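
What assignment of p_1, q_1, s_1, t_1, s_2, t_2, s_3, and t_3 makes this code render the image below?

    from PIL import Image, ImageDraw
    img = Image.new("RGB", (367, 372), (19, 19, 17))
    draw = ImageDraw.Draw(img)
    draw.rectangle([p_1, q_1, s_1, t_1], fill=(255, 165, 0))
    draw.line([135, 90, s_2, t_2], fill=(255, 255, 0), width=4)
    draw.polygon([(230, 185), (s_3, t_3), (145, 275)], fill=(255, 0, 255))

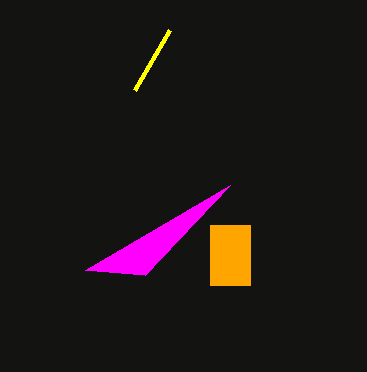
p_1 = 210, q_1 = 225, s_1 = 250, t_1 = 285, s_2 = 170, t_2 = 30, s_3 = 85, t_3 = 270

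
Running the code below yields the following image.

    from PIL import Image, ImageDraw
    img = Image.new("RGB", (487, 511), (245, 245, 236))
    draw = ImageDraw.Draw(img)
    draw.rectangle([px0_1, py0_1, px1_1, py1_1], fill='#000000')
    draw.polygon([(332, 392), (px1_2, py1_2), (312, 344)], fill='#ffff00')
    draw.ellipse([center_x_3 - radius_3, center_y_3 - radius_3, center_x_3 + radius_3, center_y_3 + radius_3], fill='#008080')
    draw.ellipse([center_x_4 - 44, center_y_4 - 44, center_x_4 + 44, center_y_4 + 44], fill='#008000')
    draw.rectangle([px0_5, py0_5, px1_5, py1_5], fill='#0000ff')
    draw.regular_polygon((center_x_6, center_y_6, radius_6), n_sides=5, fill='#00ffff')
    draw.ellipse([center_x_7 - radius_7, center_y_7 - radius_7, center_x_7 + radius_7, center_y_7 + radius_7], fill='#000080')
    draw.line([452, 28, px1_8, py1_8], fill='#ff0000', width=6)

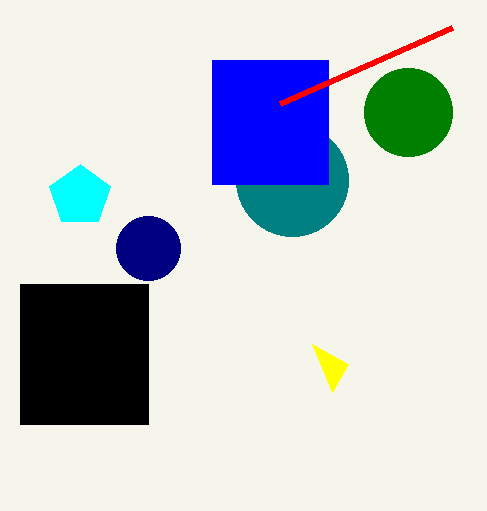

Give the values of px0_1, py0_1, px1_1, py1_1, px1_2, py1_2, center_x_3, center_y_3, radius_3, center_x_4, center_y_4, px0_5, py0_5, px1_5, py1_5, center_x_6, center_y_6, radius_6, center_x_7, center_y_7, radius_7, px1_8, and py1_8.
px0_1 = 20; py0_1 = 284; px1_1 = 148; py1_1 = 424; px1_2 = 348; py1_2 = 364; center_x_3 = 292; center_y_3 = 180; radius_3 = 56; center_x_4 = 408; center_y_4 = 112; px0_5 = 212; py0_5 = 60; px1_5 = 328; py1_5 = 184; center_x_6 = 80; center_y_6 = 196; radius_6 = 32; center_x_7 = 148; center_y_7 = 248; radius_7 = 32; px1_8 = 280; py1_8 = 104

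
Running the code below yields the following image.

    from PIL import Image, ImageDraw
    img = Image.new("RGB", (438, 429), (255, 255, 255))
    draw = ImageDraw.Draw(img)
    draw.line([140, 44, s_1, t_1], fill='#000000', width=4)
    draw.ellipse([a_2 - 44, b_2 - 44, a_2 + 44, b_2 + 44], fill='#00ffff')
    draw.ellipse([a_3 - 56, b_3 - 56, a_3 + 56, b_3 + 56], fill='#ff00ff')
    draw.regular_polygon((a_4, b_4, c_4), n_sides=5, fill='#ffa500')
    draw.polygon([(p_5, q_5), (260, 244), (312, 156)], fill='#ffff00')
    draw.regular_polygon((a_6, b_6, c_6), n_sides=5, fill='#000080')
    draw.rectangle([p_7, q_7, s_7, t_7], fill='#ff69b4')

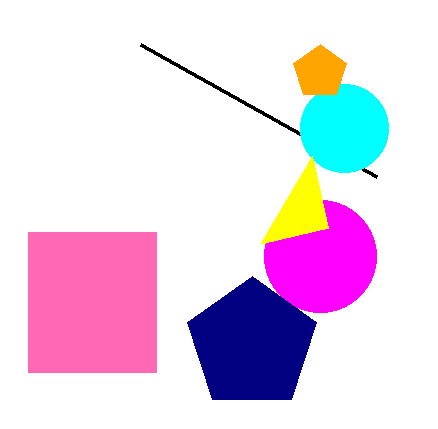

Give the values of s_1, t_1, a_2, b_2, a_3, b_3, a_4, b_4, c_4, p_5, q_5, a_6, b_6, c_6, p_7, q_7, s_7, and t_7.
s_1 = 376
t_1 = 176
a_2 = 344
b_2 = 128
a_3 = 320
b_3 = 256
a_4 = 320
b_4 = 72
c_4 = 28
p_5 = 328
q_5 = 228
a_6 = 252
b_6 = 344
c_6 = 68
p_7 = 28
q_7 = 232
s_7 = 156
t_7 = 372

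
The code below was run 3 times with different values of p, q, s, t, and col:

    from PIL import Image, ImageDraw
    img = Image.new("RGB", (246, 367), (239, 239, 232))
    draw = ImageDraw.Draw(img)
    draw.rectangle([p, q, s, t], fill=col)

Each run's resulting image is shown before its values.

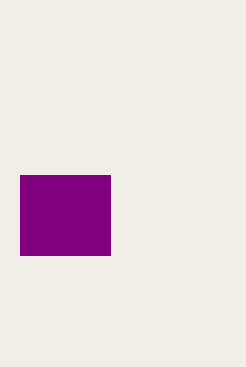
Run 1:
p = 20; q = 175; s = 110; t = 255; col = 'purple'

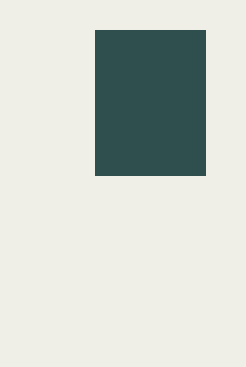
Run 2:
p = 95; q = 30; s = 205; t = 175; col = 'darkslategray'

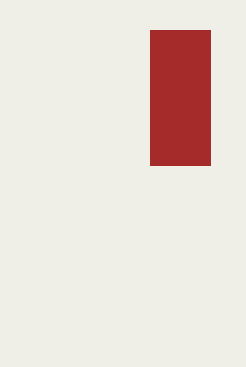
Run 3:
p = 150
q = 30
s = 210
t = 165
col = 'brown'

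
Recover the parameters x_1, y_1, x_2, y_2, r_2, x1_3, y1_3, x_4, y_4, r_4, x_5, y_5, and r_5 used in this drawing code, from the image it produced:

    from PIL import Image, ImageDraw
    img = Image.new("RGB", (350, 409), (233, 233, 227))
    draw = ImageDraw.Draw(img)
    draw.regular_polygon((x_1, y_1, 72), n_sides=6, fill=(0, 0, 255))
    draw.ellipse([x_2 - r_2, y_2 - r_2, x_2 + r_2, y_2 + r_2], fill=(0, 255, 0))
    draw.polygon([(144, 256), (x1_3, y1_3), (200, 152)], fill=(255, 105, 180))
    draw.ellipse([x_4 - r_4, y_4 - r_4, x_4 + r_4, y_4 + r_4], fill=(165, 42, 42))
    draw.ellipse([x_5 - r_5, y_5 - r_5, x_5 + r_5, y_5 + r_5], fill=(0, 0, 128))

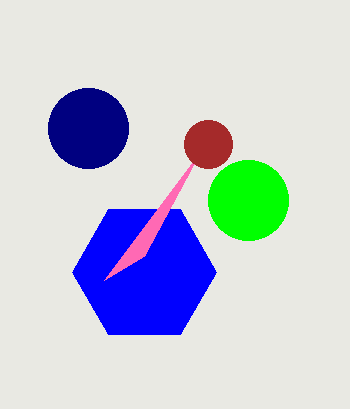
x_1 = 144
y_1 = 272
x_2 = 248
y_2 = 200
r_2 = 40
x1_3 = 104
y1_3 = 280
x_4 = 208
y_4 = 144
r_4 = 24
x_5 = 88
y_5 = 128
r_5 = 40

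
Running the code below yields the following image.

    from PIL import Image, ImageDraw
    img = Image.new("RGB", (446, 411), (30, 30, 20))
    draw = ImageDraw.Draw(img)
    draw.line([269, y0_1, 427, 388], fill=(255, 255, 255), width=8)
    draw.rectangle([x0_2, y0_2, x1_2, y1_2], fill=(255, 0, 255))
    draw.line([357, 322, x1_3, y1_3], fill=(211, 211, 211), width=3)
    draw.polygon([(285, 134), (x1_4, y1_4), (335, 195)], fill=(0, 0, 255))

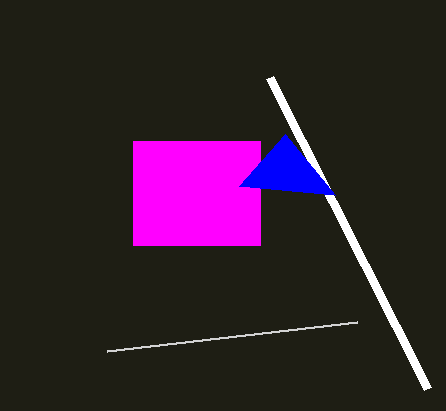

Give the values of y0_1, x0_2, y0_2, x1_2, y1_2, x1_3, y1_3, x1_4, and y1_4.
y0_1 = 77
x0_2 = 133
y0_2 = 141
x1_2 = 260
y1_2 = 245
x1_3 = 107
y1_3 = 351
x1_4 = 239
y1_4 = 186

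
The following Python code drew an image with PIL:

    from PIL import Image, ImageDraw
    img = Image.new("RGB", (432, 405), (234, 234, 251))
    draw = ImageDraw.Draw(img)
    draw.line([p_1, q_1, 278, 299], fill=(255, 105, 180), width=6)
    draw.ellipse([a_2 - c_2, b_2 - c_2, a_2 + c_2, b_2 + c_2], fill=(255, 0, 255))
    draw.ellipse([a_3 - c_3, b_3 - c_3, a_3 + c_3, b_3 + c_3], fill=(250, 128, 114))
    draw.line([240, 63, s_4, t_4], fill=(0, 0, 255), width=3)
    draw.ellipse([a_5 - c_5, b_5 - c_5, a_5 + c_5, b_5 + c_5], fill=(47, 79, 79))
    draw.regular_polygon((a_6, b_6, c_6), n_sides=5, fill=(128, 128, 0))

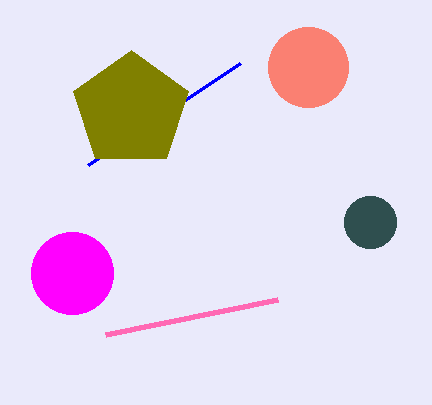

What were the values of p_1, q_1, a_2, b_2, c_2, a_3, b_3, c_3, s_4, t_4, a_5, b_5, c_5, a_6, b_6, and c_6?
p_1 = 106
q_1 = 334
a_2 = 72
b_2 = 273
c_2 = 41
a_3 = 308
b_3 = 67
c_3 = 40
s_4 = 88
t_4 = 165
a_5 = 370
b_5 = 222
c_5 = 26
a_6 = 131
b_6 = 110
c_6 = 60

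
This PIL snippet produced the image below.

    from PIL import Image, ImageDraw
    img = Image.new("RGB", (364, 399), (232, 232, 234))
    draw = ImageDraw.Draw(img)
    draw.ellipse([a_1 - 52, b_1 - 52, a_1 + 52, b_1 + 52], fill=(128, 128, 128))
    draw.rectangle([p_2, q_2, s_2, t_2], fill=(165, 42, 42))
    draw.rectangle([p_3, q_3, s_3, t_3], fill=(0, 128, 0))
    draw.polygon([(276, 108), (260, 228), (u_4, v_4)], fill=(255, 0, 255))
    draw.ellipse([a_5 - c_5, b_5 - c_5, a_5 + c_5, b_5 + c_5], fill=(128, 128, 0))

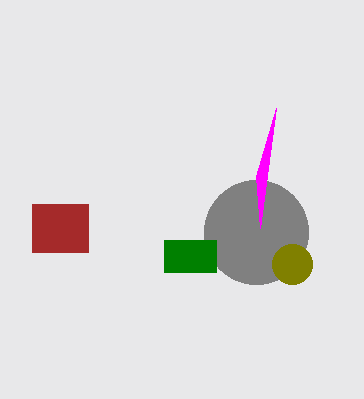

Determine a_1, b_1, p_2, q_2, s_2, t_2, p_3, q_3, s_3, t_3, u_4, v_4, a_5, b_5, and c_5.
a_1 = 256, b_1 = 232, p_2 = 32, q_2 = 204, s_2 = 88, t_2 = 252, p_3 = 164, q_3 = 240, s_3 = 216, t_3 = 272, u_4 = 256, v_4 = 176, a_5 = 292, b_5 = 264, c_5 = 20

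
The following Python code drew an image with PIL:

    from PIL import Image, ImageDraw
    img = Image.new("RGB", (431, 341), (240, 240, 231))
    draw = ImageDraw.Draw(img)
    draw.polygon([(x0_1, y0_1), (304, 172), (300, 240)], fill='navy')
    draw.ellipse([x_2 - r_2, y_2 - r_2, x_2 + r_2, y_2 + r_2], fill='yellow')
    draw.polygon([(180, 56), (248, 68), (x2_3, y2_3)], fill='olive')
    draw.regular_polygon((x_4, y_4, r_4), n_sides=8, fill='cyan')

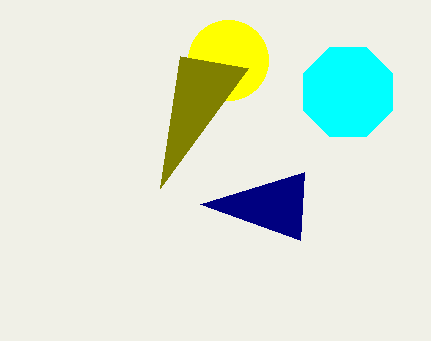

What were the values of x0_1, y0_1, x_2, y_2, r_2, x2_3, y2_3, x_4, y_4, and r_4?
x0_1 = 200, y0_1 = 204, x_2 = 228, y_2 = 60, r_2 = 40, x2_3 = 160, y2_3 = 188, x_4 = 348, y_4 = 92, r_4 = 48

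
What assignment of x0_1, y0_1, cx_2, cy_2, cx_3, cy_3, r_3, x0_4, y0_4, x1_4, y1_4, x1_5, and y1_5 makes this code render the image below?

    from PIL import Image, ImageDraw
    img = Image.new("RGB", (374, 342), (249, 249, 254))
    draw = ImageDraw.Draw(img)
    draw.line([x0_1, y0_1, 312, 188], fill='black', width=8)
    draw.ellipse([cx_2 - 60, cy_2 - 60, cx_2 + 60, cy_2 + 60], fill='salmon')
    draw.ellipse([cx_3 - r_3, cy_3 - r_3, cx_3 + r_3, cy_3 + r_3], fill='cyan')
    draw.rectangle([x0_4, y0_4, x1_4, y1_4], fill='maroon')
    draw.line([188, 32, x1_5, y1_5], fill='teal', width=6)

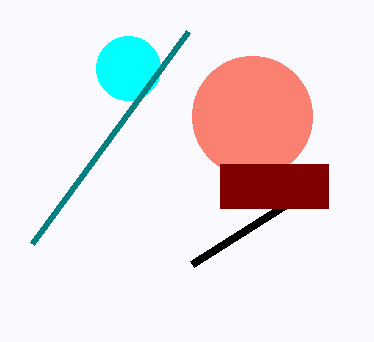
x0_1 = 192
y0_1 = 264
cx_2 = 252
cy_2 = 116
cx_3 = 128
cy_3 = 68
r_3 = 32
x0_4 = 220
y0_4 = 164
x1_4 = 328
y1_4 = 208
x1_5 = 32
y1_5 = 244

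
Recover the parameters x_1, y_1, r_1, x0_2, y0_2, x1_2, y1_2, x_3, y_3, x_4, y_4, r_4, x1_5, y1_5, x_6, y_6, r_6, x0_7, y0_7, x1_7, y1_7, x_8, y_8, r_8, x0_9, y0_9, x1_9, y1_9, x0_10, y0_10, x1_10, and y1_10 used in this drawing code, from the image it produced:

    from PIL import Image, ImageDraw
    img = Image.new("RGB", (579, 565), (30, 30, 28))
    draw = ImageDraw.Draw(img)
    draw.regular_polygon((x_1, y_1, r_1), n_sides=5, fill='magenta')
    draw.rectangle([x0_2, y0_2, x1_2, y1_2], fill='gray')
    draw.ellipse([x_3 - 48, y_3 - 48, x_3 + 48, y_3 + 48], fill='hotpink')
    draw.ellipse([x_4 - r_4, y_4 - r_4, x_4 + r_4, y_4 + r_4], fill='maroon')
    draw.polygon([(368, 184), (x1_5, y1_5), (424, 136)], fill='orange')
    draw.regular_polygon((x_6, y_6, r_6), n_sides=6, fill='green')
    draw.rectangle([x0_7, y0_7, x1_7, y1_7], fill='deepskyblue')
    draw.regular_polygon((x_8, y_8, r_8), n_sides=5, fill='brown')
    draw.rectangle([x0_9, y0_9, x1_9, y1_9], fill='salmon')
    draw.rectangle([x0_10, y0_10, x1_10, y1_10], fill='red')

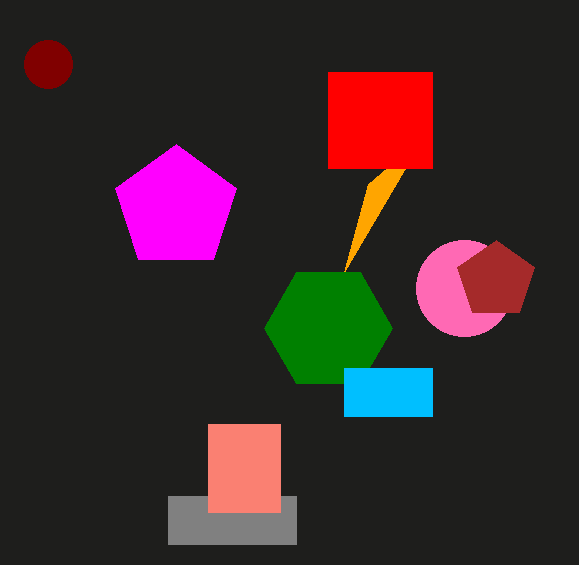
x_1 = 176; y_1 = 208; r_1 = 64; x0_2 = 168; y0_2 = 496; x1_2 = 296; y1_2 = 544; x_3 = 464; y_3 = 288; x_4 = 48; y_4 = 64; r_4 = 24; x1_5 = 344; y1_5 = 272; x_6 = 328; y_6 = 328; r_6 = 64; x0_7 = 344; y0_7 = 368; x1_7 = 432; y1_7 = 416; x_8 = 496; y_8 = 280; r_8 = 40; x0_9 = 208; y0_9 = 424; x1_9 = 280; y1_9 = 512; x0_10 = 328; y0_10 = 72; x1_10 = 432; y1_10 = 168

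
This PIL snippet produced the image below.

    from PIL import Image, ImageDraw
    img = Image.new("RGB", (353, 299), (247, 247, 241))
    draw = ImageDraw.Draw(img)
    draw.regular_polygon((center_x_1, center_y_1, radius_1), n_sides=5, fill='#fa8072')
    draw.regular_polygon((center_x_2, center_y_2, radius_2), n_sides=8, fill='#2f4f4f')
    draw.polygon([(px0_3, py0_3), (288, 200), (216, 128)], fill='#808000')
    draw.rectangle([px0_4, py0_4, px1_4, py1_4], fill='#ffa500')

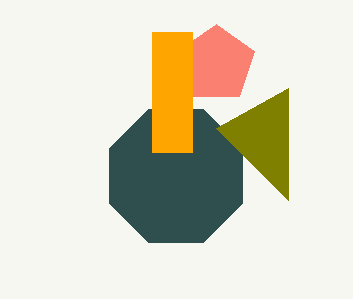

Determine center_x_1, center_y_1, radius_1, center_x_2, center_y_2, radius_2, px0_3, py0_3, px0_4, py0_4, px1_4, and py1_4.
center_x_1 = 216, center_y_1 = 64, radius_1 = 40, center_x_2 = 176, center_y_2 = 176, radius_2 = 72, px0_3 = 288, py0_3 = 88, px0_4 = 152, py0_4 = 32, px1_4 = 192, py1_4 = 152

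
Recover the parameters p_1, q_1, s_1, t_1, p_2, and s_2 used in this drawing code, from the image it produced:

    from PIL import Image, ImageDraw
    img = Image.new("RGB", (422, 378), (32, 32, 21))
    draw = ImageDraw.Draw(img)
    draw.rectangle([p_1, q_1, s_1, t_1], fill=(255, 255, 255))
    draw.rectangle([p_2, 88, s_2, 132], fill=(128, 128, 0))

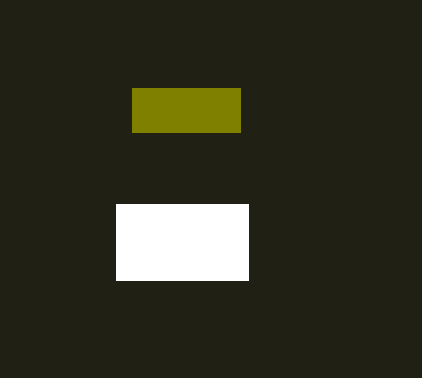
p_1 = 116; q_1 = 204; s_1 = 248; t_1 = 280; p_2 = 132; s_2 = 240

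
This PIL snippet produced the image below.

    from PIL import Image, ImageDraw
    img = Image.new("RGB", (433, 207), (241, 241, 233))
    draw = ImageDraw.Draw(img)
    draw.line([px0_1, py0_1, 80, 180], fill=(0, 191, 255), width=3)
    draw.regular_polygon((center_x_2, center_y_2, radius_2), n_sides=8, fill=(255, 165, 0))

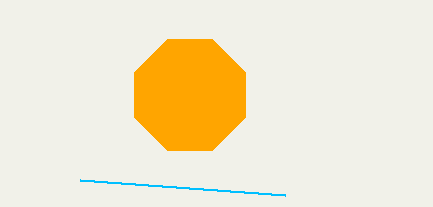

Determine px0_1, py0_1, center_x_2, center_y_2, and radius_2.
px0_1 = 285; py0_1 = 195; center_x_2 = 190; center_y_2 = 95; radius_2 = 60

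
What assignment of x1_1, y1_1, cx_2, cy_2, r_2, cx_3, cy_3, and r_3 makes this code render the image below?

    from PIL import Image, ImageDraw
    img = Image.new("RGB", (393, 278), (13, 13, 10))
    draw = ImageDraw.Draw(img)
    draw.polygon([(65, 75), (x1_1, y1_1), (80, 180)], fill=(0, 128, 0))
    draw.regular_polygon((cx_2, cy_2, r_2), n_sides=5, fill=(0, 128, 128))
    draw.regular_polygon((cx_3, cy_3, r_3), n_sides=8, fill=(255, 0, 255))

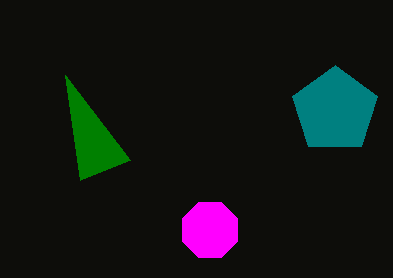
x1_1 = 130, y1_1 = 160, cx_2 = 335, cy_2 = 110, r_2 = 45, cx_3 = 210, cy_3 = 230, r_3 = 30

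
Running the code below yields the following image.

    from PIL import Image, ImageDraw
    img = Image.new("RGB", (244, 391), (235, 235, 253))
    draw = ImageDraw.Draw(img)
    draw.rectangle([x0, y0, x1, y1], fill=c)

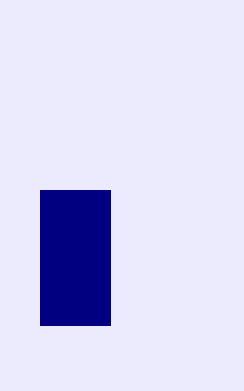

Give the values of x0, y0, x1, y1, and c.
x0 = 40
y0 = 190
x1 = 110
y1 = 325
c = 'navy'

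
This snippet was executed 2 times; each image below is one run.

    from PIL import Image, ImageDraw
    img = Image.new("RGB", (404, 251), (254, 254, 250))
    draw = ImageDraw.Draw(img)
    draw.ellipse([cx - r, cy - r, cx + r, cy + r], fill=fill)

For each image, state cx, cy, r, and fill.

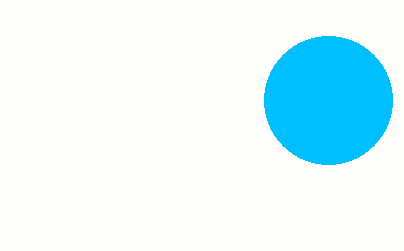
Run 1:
cx = 328
cy = 100
r = 64
fill = 'deepskyblue'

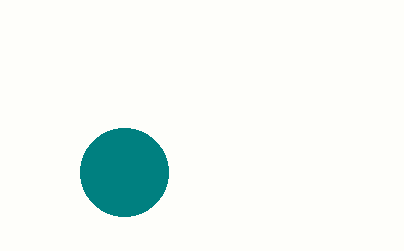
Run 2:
cx = 124, cy = 172, r = 44, fill = 'teal'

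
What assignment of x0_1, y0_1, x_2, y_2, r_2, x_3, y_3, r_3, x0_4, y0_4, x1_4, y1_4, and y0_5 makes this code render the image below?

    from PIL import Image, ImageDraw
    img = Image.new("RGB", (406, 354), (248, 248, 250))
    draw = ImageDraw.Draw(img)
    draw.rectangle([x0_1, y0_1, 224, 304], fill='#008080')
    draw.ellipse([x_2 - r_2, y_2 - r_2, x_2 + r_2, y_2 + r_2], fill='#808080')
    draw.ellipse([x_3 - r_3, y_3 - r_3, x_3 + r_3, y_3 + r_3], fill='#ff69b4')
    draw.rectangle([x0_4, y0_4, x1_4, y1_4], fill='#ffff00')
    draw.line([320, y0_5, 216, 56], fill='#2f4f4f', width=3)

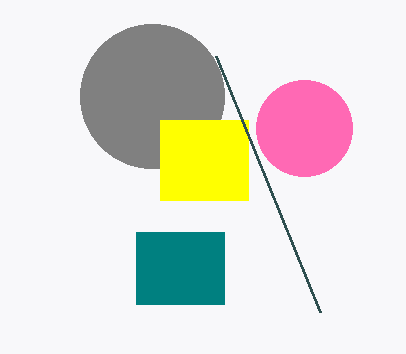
x0_1 = 136, y0_1 = 232, x_2 = 152, y_2 = 96, r_2 = 72, x_3 = 304, y_3 = 128, r_3 = 48, x0_4 = 160, y0_4 = 120, x1_4 = 248, y1_4 = 200, y0_5 = 312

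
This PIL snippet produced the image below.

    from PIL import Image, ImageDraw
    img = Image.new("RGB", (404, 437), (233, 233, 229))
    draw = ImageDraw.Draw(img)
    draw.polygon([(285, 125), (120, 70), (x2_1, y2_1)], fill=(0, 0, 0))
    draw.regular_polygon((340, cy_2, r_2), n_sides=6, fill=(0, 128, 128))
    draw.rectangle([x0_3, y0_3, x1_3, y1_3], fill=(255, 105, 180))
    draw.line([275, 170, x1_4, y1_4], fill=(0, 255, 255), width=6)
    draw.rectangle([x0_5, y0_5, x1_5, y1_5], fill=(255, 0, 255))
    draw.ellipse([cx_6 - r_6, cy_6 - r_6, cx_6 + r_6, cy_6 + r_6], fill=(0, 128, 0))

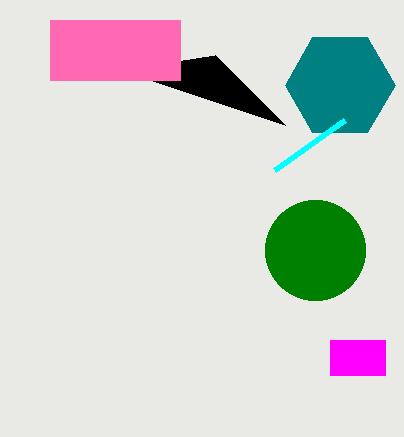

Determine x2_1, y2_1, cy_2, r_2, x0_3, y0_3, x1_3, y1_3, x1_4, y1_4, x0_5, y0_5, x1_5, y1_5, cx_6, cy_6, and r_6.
x2_1 = 215, y2_1 = 55, cy_2 = 85, r_2 = 55, x0_3 = 50, y0_3 = 20, x1_3 = 180, y1_3 = 80, x1_4 = 345, y1_4 = 120, x0_5 = 330, y0_5 = 340, x1_5 = 385, y1_5 = 375, cx_6 = 315, cy_6 = 250, r_6 = 50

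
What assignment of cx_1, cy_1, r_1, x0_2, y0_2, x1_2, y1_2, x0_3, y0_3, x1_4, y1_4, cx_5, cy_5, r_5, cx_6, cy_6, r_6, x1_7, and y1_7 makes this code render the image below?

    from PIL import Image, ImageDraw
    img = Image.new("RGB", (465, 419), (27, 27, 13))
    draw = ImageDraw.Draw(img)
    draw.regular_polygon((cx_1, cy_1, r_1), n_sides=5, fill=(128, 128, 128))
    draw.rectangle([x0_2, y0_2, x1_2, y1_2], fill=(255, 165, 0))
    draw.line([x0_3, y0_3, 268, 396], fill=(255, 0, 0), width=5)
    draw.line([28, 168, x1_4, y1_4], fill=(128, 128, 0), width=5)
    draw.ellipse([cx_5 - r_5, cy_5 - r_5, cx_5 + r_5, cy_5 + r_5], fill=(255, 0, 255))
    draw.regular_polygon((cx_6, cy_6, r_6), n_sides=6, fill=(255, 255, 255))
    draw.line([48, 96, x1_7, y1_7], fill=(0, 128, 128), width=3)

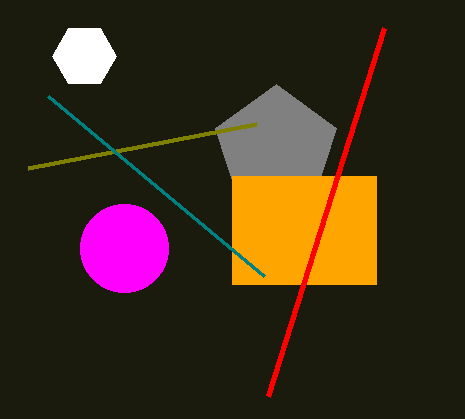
cx_1 = 276
cy_1 = 148
r_1 = 64
x0_2 = 232
y0_2 = 176
x1_2 = 376
y1_2 = 284
x0_3 = 384
y0_3 = 28
x1_4 = 256
y1_4 = 124
cx_5 = 124
cy_5 = 248
r_5 = 44
cx_6 = 84
cy_6 = 56
r_6 = 32
x1_7 = 264
y1_7 = 276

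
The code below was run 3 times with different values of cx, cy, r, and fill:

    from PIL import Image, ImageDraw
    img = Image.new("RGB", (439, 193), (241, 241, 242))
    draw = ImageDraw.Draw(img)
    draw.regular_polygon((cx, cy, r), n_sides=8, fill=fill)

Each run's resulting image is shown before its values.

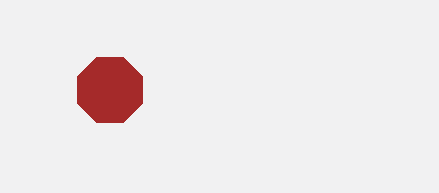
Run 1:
cx = 110
cy = 90
r = 35
fill = 'brown'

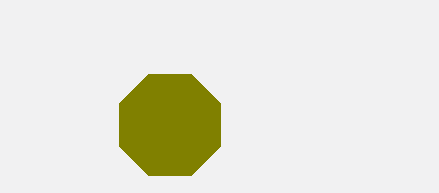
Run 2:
cx = 170
cy = 125
r = 55
fill = 'olive'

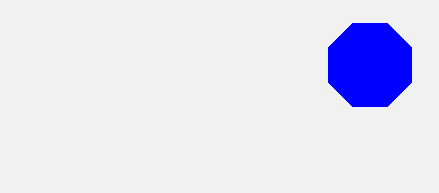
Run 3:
cx = 370
cy = 65
r = 45
fill = 'blue'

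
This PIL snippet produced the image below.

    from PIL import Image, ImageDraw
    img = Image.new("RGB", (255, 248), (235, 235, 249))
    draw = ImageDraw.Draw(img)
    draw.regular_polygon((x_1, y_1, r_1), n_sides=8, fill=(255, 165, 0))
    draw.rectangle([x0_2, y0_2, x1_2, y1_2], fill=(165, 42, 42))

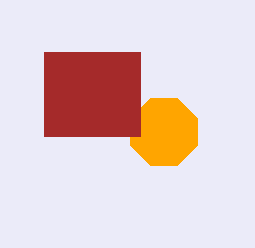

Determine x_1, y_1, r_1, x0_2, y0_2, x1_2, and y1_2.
x_1 = 164; y_1 = 132; r_1 = 36; x0_2 = 44; y0_2 = 52; x1_2 = 140; y1_2 = 136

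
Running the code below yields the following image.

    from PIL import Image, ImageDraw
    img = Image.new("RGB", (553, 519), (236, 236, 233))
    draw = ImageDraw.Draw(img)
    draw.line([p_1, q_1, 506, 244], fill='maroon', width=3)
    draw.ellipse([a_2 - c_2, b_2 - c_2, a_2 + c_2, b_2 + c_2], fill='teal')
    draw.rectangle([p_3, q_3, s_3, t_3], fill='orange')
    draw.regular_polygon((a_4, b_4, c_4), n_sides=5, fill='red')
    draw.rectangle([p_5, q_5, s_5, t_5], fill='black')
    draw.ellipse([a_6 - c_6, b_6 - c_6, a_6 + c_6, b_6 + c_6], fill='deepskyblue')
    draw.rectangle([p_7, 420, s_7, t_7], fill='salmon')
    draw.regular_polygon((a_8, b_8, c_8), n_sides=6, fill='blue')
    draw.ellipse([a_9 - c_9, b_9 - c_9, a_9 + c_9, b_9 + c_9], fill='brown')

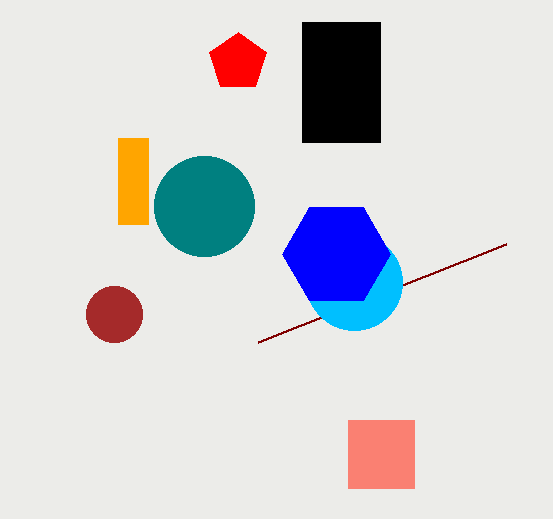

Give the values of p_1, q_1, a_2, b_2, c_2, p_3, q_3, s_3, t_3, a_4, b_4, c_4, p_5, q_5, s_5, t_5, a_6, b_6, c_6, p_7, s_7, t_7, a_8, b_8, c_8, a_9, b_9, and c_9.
p_1 = 258; q_1 = 342; a_2 = 204; b_2 = 206; c_2 = 50; p_3 = 118; q_3 = 138; s_3 = 148; t_3 = 224; a_4 = 238; b_4 = 62; c_4 = 30; p_5 = 302; q_5 = 22; s_5 = 380; t_5 = 142; a_6 = 354; b_6 = 282; c_6 = 48; p_7 = 348; s_7 = 414; t_7 = 488; a_8 = 336; b_8 = 254; c_8 = 54; a_9 = 114; b_9 = 314; c_9 = 28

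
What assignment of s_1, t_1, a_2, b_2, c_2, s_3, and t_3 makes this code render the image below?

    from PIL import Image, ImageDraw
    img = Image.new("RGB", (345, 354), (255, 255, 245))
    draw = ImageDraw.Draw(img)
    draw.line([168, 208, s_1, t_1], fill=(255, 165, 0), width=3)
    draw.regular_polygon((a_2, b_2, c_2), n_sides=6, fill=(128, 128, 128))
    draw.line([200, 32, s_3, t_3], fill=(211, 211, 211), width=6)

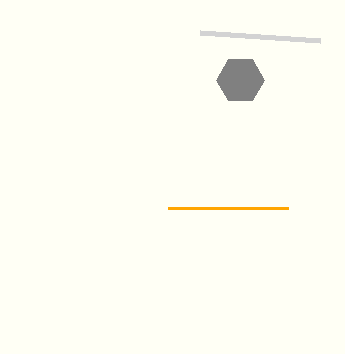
s_1 = 288
t_1 = 208
a_2 = 240
b_2 = 80
c_2 = 24
s_3 = 320
t_3 = 40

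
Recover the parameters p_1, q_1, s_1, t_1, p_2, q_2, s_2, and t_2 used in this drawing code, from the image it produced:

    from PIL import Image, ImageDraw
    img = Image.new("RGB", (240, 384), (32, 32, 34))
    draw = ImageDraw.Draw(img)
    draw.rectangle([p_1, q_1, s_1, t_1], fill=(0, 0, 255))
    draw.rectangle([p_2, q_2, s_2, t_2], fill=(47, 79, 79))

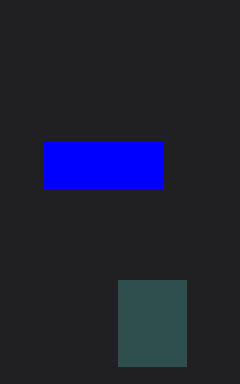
p_1 = 44
q_1 = 142
s_1 = 162
t_1 = 188
p_2 = 118
q_2 = 280
s_2 = 186
t_2 = 366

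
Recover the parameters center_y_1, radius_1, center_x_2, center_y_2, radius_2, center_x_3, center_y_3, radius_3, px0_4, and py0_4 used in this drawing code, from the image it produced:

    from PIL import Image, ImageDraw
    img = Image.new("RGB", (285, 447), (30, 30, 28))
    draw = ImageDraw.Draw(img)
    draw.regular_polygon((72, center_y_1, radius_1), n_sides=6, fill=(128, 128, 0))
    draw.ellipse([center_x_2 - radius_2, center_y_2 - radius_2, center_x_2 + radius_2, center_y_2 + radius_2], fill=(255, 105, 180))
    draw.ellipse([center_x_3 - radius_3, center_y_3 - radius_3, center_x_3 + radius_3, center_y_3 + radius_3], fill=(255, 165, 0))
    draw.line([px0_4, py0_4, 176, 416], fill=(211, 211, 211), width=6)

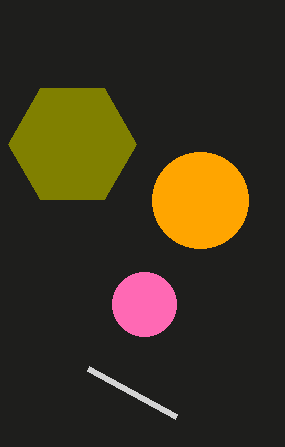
center_y_1 = 144; radius_1 = 64; center_x_2 = 144; center_y_2 = 304; radius_2 = 32; center_x_3 = 200; center_y_3 = 200; radius_3 = 48; px0_4 = 88; py0_4 = 368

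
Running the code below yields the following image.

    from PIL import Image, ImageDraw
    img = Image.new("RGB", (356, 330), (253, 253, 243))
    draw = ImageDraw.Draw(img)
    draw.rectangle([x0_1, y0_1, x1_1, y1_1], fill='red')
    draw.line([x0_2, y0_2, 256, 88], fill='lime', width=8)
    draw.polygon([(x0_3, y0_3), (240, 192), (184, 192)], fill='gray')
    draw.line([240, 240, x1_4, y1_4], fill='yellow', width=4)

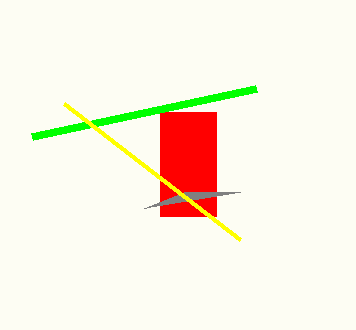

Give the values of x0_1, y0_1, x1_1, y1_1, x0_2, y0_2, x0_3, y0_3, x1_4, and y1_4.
x0_1 = 160
y0_1 = 112
x1_1 = 216
y1_1 = 216
x0_2 = 32
y0_2 = 136
x0_3 = 144
y0_3 = 208
x1_4 = 64
y1_4 = 104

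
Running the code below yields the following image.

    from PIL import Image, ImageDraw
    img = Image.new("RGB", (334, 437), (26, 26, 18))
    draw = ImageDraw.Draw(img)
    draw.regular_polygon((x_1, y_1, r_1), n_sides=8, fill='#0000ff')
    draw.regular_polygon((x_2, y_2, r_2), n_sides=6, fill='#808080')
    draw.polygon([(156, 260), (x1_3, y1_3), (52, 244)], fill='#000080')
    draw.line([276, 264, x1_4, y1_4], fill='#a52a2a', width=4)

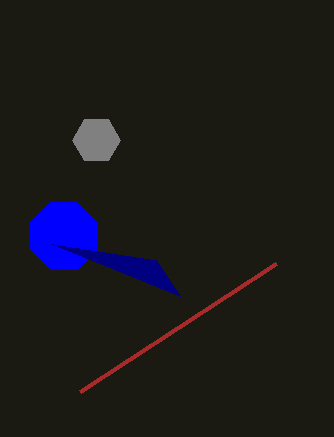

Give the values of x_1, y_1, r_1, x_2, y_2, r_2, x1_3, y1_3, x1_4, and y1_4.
x_1 = 64
y_1 = 236
r_1 = 36
x_2 = 96
y_2 = 140
r_2 = 24
x1_3 = 180
y1_3 = 296
x1_4 = 80
y1_4 = 392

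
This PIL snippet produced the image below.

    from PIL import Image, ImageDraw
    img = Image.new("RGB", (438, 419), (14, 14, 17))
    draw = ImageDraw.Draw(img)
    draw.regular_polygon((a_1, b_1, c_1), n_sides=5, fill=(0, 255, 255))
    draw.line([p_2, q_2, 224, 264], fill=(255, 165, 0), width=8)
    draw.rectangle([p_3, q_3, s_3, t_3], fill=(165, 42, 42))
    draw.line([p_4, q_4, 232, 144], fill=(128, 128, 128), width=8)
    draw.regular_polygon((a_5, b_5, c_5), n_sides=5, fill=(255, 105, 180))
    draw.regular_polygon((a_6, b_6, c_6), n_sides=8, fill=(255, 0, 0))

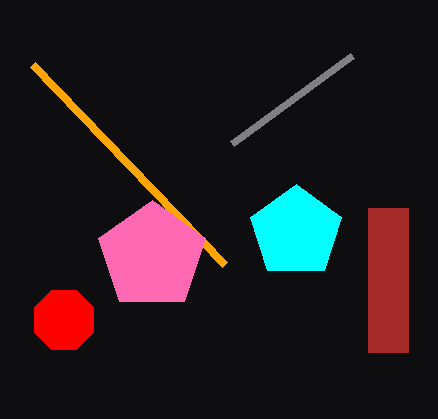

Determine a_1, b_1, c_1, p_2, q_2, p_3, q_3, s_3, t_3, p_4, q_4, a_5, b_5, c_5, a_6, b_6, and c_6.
a_1 = 296; b_1 = 232; c_1 = 48; p_2 = 32; q_2 = 64; p_3 = 368; q_3 = 208; s_3 = 408; t_3 = 352; p_4 = 352; q_4 = 56; a_5 = 152; b_5 = 256; c_5 = 56; a_6 = 64; b_6 = 320; c_6 = 32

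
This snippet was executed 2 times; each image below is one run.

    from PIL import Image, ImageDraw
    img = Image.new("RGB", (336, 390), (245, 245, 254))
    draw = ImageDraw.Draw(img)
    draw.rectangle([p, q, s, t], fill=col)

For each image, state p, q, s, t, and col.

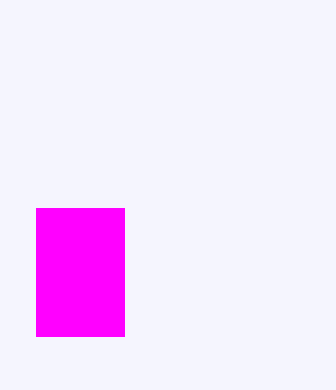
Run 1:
p = 36, q = 208, s = 124, t = 336, col = 'magenta'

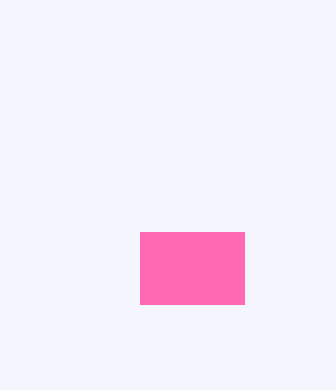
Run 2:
p = 140, q = 232, s = 244, t = 304, col = 'hotpink'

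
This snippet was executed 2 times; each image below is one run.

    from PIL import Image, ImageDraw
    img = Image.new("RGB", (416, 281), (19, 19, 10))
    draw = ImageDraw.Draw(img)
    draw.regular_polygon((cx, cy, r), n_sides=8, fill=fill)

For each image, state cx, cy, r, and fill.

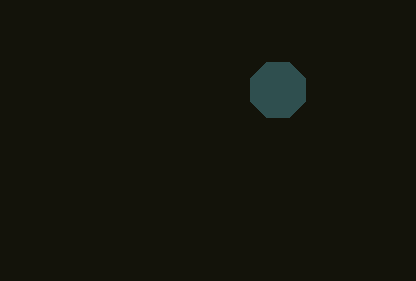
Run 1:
cx = 278
cy = 90
r = 30
fill = 'darkslategray'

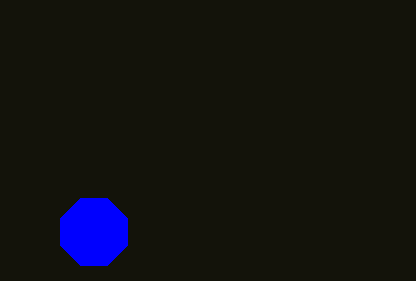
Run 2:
cx = 94
cy = 232
r = 36
fill = 'blue'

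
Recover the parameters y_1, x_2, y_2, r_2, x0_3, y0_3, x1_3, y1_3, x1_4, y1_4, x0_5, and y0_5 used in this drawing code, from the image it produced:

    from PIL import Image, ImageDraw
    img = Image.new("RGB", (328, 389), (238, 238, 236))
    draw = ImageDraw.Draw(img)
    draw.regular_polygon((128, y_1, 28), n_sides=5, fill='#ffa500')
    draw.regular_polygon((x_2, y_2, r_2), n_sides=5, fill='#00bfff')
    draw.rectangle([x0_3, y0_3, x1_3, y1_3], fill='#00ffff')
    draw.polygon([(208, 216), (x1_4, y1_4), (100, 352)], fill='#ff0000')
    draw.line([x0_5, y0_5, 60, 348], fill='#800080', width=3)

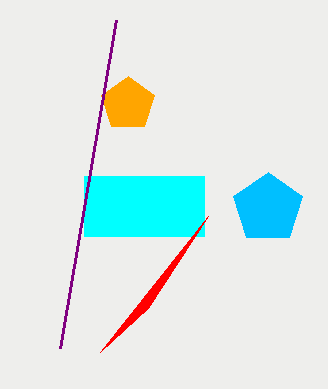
y_1 = 104
x_2 = 268
y_2 = 208
r_2 = 36
x0_3 = 84
y0_3 = 176
x1_3 = 204
y1_3 = 236
x1_4 = 148
y1_4 = 308
x0_5 = 116
y0_5 = 20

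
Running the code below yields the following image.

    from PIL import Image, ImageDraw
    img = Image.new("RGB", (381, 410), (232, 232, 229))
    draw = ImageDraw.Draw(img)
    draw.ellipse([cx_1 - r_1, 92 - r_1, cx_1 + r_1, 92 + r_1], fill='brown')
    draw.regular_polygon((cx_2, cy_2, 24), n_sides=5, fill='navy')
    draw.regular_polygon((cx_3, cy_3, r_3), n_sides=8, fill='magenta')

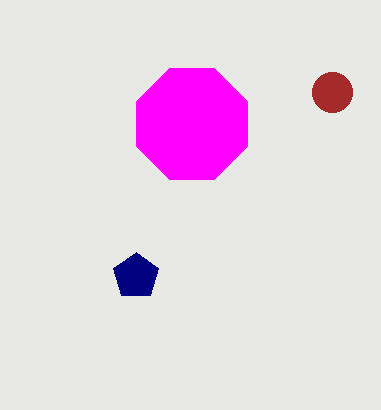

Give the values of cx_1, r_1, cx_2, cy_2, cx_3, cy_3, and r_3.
cx_1 = 332; r_1 = 20; cx_2 = 136; cy_2 = 276; cx_3 = 192; cy_3 = 124; r_3 = 60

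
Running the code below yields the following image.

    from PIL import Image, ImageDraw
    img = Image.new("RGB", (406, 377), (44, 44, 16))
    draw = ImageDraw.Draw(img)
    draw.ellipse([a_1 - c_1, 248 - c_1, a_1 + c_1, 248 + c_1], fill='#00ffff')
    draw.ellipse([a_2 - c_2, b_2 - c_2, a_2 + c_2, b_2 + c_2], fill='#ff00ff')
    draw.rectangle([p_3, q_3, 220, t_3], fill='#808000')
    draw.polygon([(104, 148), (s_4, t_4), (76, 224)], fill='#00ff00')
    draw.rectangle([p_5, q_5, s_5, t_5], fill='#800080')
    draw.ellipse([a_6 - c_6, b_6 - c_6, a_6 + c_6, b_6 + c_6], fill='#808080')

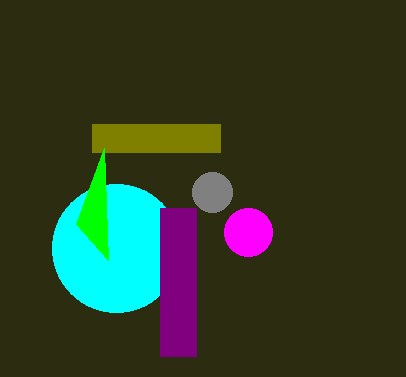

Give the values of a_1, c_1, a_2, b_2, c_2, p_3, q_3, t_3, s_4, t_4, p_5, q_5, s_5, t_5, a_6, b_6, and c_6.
a_1 = 116
c_1 = 64
a_2 = 248
b_2 = 232
c_2 = 24
p_3 = 92
q_3 = 124
t_3 = 152
s_4 = 108
t_4 = 260
p_5 = 160
q_5 = 208
s_5 = 196
t_5 = 356
a_6 = 212
b_6 = 192
c_6 = 20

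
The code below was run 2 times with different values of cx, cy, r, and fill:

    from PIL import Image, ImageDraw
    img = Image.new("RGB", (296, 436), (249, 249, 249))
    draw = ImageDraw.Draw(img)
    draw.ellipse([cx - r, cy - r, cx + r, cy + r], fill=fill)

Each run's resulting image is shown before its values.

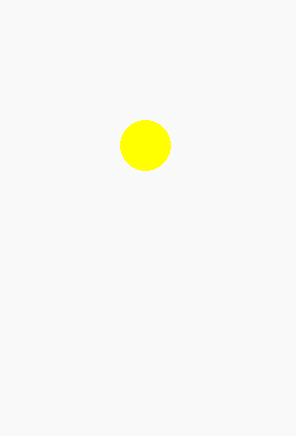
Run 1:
cx = 145
cy = 145
r = 25
fill = 'yellow'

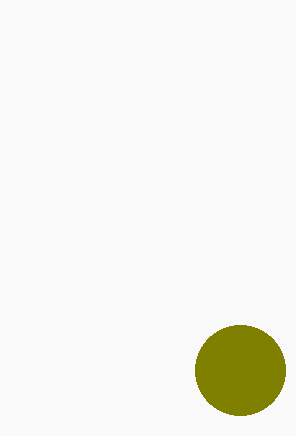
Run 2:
cx = 240, cy = 370, r = 45, fill = 'olive'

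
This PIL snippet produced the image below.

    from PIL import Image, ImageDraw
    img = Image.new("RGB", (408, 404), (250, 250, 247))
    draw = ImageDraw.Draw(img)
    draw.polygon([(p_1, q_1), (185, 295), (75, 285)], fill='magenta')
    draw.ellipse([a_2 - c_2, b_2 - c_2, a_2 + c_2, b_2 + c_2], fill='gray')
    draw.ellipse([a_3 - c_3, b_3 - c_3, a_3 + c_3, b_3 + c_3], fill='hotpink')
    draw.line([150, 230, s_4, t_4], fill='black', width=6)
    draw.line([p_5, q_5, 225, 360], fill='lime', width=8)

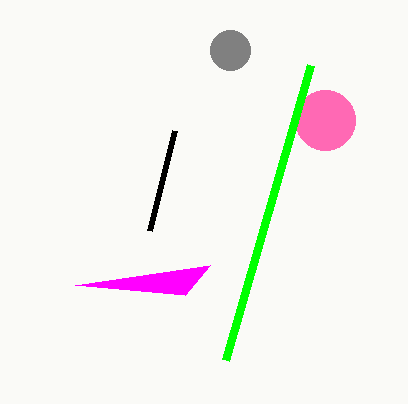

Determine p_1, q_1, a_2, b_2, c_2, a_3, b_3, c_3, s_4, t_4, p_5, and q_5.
p_1 = 210, q_1 = 265, a_2 = 230, b_2 = 50, c_2 = 20, a_3 = 325, b_3 = 120, c_3 = 30, s_4 = 175, t_4 = 130, p_5 = 310, q_5 = 65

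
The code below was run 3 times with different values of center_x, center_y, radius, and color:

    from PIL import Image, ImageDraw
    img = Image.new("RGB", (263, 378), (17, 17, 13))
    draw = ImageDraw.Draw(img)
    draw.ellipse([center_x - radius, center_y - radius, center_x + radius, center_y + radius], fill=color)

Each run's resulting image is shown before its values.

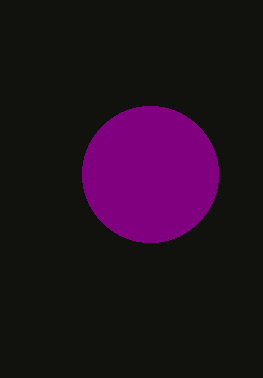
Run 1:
center_x = 150; center_y = 174; radius = 68; color = 'purple'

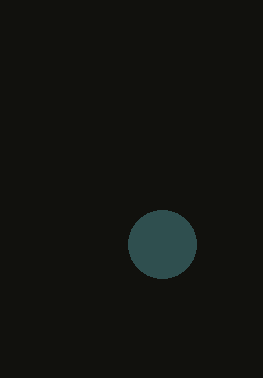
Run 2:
center_x = 162
center_y = 244
radius = 34
color = 'darkslategray'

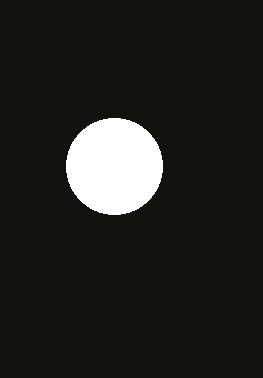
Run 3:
center_x = 114, center_y = 166, radius = 48, color = 'white'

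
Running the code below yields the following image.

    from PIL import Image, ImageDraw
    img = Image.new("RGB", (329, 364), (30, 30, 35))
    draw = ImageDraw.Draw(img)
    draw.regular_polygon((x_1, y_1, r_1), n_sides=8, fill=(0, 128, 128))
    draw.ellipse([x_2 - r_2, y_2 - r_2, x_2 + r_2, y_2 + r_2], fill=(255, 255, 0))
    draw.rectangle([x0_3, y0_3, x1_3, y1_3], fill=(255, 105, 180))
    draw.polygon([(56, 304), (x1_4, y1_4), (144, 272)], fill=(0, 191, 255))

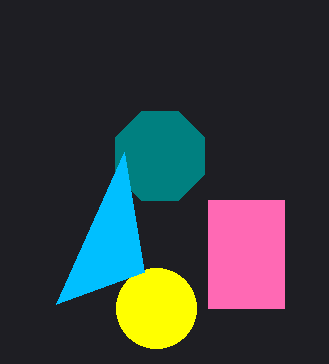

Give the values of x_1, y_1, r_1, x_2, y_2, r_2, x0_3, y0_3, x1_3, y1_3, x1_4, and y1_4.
x_1 = 160; y_1 = 156; r_1 = 48; x_2 = 156; y_2 = 308; r_2 = 40; x0_3 = 208; y0_3 = 200; x1_3 = 284; y1_3 = 308; x1_4 = 124; y1_4 = 152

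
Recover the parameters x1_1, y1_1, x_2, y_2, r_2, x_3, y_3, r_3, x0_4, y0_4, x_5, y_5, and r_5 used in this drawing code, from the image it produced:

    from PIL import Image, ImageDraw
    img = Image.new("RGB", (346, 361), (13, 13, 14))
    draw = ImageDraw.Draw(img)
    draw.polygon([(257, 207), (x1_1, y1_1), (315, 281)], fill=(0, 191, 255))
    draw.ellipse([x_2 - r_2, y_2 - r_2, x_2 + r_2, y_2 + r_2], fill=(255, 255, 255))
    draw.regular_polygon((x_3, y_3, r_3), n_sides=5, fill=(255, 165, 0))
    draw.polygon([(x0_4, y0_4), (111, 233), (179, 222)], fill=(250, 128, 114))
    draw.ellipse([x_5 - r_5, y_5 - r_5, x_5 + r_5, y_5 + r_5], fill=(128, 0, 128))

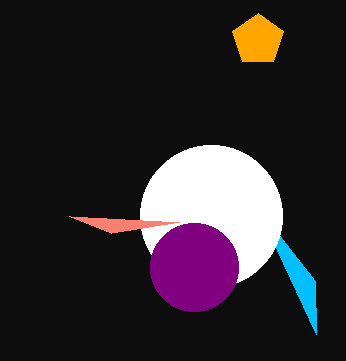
x1_1 = 316
y1_1 = 334
x_2 = 211
y_2 = 216
r_2 = 71
x_3 = 258
y_3 = 40
r_3 = 27
x0_4 = 69
y0_4 = 216
x_5 = 194
y_5 = 267
r_5 = 44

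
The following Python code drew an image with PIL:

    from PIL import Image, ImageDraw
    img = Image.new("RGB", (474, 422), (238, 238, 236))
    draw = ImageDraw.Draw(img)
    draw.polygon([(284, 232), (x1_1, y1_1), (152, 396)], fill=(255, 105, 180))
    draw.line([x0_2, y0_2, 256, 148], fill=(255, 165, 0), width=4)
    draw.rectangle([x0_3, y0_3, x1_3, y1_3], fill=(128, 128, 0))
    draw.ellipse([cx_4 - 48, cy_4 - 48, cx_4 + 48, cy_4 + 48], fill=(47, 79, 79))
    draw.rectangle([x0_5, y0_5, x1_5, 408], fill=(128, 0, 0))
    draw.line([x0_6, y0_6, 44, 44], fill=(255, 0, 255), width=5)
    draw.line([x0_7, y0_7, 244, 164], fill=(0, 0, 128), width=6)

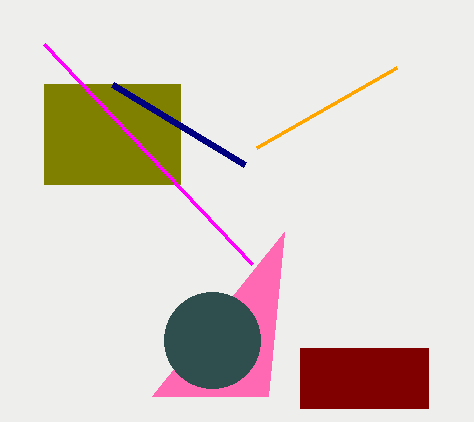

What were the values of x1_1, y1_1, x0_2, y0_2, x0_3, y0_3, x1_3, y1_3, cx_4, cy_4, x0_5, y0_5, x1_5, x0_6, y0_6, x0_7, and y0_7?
x1_1 = 268, y1_1 = 396, x0_2 = 396, y0_2 = 68, x0_3 = 44, y0_3 = 84, x1_3 = 180, y1_3 = 184, cx_4 = 212, cy_4 = 340, x0_5 = 300, y0_5 = 348, x1_5 = 428, x0_6 = 252, y0_6 = 264, x0_7 = 112, y0_7 = 84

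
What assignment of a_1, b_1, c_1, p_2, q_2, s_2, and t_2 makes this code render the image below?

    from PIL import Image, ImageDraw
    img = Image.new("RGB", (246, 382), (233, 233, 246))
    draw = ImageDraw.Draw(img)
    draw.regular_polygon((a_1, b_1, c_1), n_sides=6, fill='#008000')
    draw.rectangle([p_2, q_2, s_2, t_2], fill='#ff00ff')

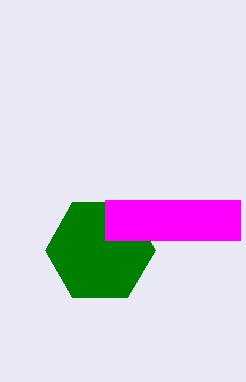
a_1 = 100
b_1 = 250
c_1 = 55
p_2 = 105
q_2 = 200
s_2 = 240
t_2 = 240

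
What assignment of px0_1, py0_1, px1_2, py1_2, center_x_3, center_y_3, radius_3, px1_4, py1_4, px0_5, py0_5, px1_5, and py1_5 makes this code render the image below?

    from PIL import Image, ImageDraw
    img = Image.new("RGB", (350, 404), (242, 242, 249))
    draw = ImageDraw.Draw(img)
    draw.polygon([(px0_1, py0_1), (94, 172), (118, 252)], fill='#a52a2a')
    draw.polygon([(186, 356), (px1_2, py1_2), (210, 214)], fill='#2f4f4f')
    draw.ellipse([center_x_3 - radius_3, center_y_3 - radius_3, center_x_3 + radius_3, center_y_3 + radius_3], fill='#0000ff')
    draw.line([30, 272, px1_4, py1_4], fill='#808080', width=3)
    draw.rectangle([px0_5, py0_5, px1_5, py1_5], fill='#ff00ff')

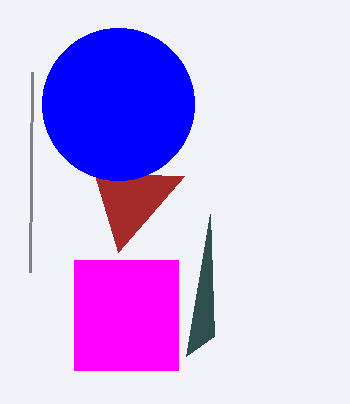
px0_1 = 184; py0_1 = 176; px1_2 = 214; py1_2 = 336; center_x_3 = 118; center_y_3 = 104; radius_3 = 76; px1_4 = 32; py1_4 = 72; px0_5 = 74; py0_5 = 260; px1_5 = 178; py1_5 = 370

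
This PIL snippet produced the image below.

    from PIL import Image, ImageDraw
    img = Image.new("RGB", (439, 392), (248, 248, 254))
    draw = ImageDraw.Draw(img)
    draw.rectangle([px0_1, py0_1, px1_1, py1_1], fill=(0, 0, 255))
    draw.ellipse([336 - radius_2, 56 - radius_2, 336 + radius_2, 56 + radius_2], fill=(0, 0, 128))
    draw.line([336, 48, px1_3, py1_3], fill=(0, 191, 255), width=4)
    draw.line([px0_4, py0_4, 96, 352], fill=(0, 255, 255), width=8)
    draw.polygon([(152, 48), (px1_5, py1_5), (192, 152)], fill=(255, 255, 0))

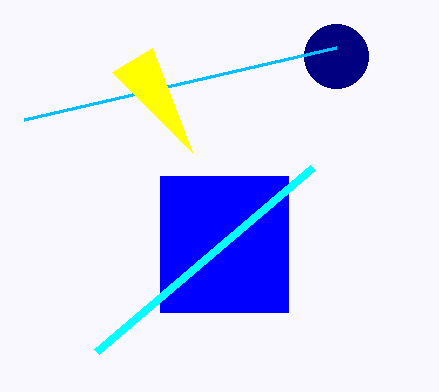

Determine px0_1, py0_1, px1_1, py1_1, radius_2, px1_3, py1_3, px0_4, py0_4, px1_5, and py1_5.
px0_1 = 160, py0_1 = 176, px1_1 = 288, py1_1 = 312, radius_2 = 32, px1_3 = 24, py1_3 = 120, px0_4 = 312, py0_4 = 168, px1_5 = 112, py1_5 = 72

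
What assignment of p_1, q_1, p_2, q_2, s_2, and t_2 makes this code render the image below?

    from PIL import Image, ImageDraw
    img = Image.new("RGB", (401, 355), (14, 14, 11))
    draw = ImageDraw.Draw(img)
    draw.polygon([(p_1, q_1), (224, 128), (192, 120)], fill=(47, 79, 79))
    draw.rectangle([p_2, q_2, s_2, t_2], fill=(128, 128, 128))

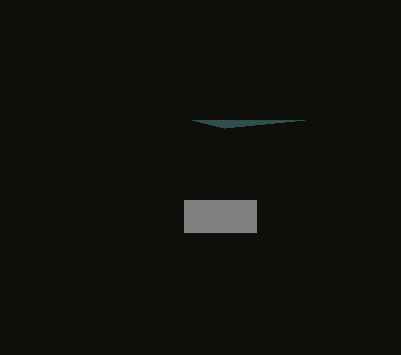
p_1 = 304, q_1 = 120, p_2 = 184, q_2 = 200, s_2 = 256, t_2 = 232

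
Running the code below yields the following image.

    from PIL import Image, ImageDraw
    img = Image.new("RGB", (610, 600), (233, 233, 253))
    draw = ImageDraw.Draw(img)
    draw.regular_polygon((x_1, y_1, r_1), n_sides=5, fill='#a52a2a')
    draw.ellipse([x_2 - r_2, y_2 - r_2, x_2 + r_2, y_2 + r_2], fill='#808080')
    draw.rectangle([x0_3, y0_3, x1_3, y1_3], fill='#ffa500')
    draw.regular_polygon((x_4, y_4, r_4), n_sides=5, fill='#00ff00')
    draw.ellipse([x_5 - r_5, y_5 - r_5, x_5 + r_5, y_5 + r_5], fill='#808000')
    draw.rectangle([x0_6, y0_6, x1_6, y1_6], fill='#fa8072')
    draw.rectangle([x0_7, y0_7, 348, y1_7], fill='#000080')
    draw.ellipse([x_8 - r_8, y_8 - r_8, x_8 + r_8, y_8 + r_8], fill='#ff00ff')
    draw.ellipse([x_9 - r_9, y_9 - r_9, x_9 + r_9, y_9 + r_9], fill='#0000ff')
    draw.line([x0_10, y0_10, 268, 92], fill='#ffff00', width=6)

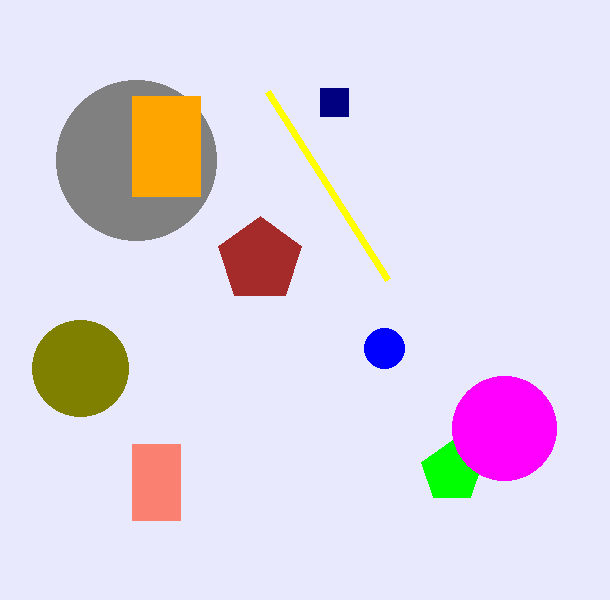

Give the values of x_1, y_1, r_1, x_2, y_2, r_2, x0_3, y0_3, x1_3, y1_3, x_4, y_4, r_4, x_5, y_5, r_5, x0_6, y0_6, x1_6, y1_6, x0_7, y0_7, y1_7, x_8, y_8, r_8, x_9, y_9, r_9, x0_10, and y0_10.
x_1 = 260, y_1 = 260, r_1 = 44, x_2 = 136, y_2 = 160, r_2 = 80, x0_3 = 132, y0_3 = 96, x1_3 = 200, y1_3 = 196, x_4 = 452, y_4 = 472, r_4 = 32, x_5 = 80, y_5 = 368, r_5 = 48, x0_6 = 132, y0_6 = 444, x1_6 = 180, y1_6 = 520, x0_7 = 320, y0_7 = 88, y1_7 = 116, x_8 = 504, y_8 = 428, r_8 = 52, x_9 = 384, y_9 = 348, r_9 = 20, x0_10 = 388, y0_10 = 280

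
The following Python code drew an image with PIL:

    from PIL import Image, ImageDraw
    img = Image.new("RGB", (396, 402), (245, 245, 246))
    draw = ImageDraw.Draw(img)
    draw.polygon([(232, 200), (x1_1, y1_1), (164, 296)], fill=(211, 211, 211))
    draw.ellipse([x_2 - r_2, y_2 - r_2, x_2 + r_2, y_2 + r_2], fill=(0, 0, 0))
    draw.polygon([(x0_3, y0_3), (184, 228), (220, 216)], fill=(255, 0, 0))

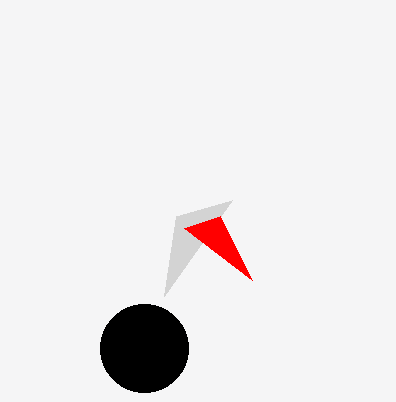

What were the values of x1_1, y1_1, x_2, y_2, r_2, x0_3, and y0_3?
x1_1 = 176, y1_1 = 216, x_2 = 144, y_2 = 348, r_2 = 44, x0_3 = 252, y0_3 = 280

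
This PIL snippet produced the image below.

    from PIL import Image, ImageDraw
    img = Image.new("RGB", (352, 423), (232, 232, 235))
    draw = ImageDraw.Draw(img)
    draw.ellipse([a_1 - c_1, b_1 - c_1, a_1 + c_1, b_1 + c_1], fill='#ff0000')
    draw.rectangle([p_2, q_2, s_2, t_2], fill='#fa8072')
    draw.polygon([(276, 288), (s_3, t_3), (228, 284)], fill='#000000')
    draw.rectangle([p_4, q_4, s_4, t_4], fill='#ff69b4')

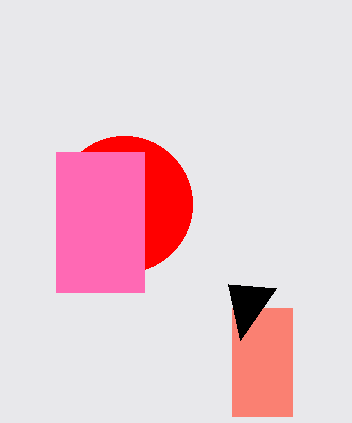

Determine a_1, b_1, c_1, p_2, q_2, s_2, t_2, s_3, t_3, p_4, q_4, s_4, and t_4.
a_1 = 124, b_1 = 204, c_1 = 68, p_2 = 232, q_2 = 308, s_2 = 292, t_2 = 416, s_3 = 240, t_3 = 340, p_4 = 56, q_4 = 152, s_4 = 144, t_4 = 292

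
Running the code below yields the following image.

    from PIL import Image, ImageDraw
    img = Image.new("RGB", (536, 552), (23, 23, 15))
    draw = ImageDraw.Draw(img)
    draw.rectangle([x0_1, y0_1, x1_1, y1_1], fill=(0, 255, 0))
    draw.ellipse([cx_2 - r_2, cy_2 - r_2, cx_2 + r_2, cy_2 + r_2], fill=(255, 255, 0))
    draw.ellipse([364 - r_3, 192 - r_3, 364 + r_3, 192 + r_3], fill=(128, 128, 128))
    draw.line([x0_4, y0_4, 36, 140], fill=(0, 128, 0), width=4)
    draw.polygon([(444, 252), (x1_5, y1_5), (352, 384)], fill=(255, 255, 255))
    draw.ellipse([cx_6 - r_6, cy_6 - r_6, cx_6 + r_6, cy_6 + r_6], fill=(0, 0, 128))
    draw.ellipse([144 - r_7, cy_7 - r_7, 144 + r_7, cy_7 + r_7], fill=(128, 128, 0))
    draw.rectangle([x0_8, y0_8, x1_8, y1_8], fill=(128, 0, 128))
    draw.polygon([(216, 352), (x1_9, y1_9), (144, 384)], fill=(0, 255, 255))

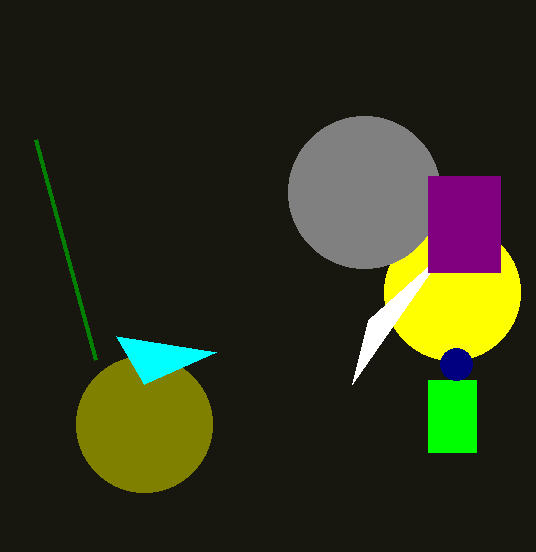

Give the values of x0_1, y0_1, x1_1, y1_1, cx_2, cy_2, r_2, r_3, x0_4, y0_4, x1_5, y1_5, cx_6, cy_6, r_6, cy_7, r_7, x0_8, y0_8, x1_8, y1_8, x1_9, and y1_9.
x0_1 = 428, y0_1 = 380, x1_1 = 476, y1_1 = 452, cx_2 = 452, cy_2 = 292, r_2 = 68, r_3 = 76, x0_4 = 96, y0_4 = 360, x1_5 = 368, y1_5 = 320, cx_6 = 456, cy_6 = 364, r_6 = 16, cy_7 = 424, r_7 = 68, x0_8 = 428, y0_8 = 176, x1_8 = 500, y1_8 = 272, x1_9 = 116, y1_9 = 336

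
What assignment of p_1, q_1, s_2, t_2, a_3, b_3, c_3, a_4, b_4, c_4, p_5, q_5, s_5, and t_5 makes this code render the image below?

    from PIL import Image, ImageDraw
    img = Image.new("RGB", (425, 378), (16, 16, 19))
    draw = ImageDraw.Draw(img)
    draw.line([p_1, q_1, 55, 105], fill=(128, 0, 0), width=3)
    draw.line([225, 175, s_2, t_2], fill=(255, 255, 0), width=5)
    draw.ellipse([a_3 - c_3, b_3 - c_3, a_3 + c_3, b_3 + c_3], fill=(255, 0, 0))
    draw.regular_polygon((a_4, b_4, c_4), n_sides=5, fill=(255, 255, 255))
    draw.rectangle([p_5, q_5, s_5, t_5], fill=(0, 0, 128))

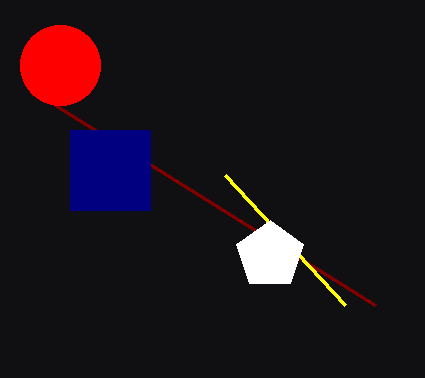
p_1 = 375, q_1 = 305, s_2 = 345, t_2 = 305, a_3 = 60, b_3 = 65, c_3 = 40, a_4 = 270, b_4 = 255, c_4 = 35, p_5 = 70, q_5 = 130, s_5 = 150, t_5 = 210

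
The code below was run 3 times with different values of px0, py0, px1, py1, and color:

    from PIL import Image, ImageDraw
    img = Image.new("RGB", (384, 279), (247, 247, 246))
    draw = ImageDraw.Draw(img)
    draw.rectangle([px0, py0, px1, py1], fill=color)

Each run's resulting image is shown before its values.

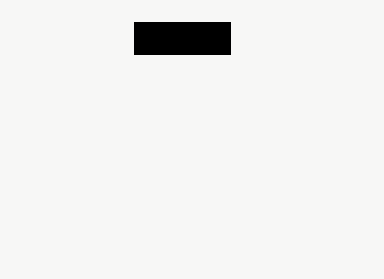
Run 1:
px0 = 134, py0 = 22, px1 = 230, py1 = 54, color = 'black'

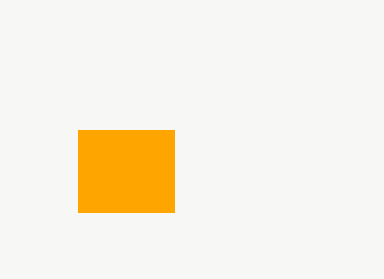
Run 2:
px0 = 78
py0 = 130
px1 = 174
py1 = 212
color = 'orange'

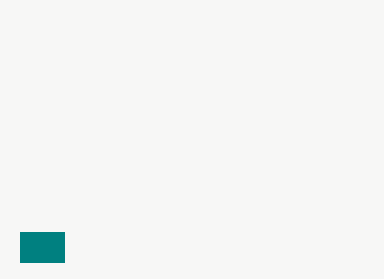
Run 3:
px0 = 20; py0 = 232; px1 = 64; py1 = 262; color = 'teal'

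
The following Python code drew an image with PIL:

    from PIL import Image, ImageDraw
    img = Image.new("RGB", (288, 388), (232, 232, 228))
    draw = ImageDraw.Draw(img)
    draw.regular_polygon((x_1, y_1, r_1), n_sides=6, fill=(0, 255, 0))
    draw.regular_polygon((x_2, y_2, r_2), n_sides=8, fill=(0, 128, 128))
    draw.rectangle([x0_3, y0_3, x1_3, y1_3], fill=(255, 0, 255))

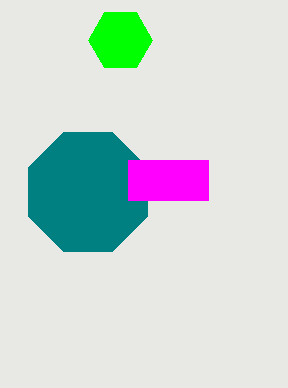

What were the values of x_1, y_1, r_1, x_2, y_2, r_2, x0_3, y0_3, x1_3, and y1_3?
x_1 = 120; y_1 = 40; r_1 = 32; x_2 = 88; y_2 = 192; r_2 = 64; x0_3 = 128; y0_3 = 160; x1_3 = 208; y1_3 = 200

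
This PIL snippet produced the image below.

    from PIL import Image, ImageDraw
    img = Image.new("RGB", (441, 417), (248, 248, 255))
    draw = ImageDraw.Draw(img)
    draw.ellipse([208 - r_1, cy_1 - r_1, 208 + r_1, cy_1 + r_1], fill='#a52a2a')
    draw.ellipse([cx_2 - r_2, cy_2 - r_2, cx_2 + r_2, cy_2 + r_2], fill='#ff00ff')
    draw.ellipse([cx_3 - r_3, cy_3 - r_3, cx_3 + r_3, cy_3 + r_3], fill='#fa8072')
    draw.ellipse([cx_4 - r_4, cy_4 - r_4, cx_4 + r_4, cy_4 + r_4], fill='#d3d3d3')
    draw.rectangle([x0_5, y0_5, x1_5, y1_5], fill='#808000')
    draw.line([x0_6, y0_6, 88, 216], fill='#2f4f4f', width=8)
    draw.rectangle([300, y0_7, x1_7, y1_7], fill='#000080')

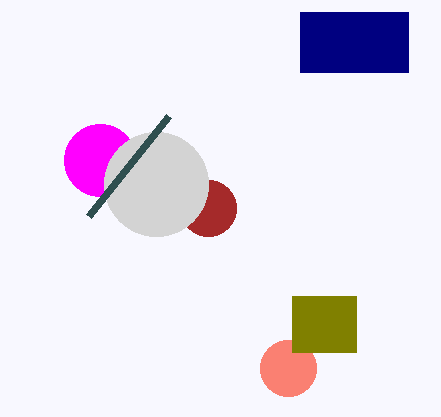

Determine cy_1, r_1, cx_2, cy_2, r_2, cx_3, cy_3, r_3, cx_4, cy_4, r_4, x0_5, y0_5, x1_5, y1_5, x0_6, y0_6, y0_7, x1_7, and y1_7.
cy_1 = 208
r_1 = 28
cx_2 = 100
cy_2 = 160
r_2 = 36
cx_3 = 288
cy_3 = 368
r_3 = 28
cx_4 = 156
cy_4 = 184
r_4 = 52
x0_5 = 292
y0_5 = 296
x1_5 = 356
y1_5 = 352
x0_6 = 168
y0_6 = 116
y0_7 = 12
x1_7 = 408
y1_7 = 72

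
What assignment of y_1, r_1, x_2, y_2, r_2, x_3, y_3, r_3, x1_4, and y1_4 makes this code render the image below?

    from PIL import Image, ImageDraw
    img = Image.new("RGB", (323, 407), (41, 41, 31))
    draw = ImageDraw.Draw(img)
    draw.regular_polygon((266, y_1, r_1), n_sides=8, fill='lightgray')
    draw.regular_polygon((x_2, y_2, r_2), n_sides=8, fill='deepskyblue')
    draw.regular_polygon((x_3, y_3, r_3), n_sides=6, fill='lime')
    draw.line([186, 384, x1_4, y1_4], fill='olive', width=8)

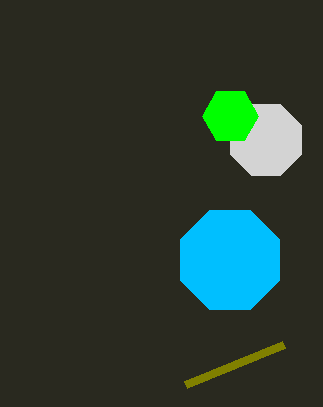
y_1 = 140
r_1 = 38
x_2 = 230
y_2 = 260
r_2 = 54
x_3 = 230
y_3 = 116
r_3 = 28
x1_4 = 284
y1_4 = 344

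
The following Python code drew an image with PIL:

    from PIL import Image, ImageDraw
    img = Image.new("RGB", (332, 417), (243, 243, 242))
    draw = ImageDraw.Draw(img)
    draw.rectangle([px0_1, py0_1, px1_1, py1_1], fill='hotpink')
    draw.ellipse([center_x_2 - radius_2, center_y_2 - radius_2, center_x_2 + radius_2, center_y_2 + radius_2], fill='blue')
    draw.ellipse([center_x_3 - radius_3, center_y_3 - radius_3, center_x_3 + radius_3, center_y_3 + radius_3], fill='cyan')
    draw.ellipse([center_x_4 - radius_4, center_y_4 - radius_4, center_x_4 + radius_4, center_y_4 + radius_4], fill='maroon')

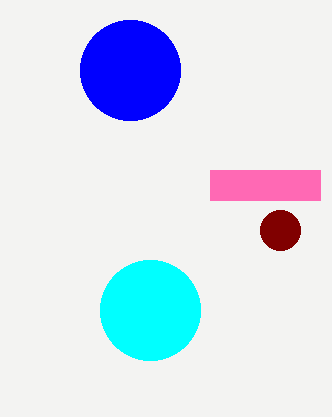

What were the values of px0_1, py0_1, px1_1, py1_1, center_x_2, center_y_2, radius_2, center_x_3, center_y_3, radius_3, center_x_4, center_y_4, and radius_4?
px0_1 = 210
py0_1 = 170
px1_1 = 320
py1_1 = 200
center_x_2 = 130
center_y_2 = 70
radius_2 = 50
center_x_3 = 150
center_y_3 = 310
radius_3 = 50
center_x_4 = 280
center_y_4 = 230
radius_4 = 20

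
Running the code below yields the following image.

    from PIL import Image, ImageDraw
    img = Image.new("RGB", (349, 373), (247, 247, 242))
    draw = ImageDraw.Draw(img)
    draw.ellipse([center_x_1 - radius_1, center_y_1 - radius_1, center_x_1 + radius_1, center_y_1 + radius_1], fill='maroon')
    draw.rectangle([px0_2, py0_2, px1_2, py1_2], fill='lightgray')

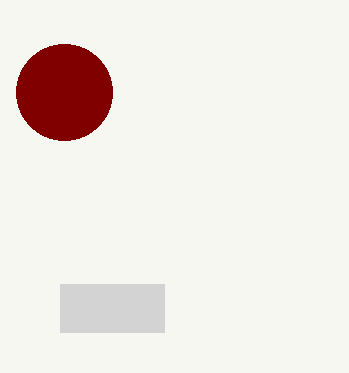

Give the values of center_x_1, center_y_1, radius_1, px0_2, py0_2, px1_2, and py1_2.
center_x_1 = 64; center_y_1 = 92; radius_1 = 48; px0_2 = 60; py0_2 = 284; px1_2 = 164; py1_2 = 332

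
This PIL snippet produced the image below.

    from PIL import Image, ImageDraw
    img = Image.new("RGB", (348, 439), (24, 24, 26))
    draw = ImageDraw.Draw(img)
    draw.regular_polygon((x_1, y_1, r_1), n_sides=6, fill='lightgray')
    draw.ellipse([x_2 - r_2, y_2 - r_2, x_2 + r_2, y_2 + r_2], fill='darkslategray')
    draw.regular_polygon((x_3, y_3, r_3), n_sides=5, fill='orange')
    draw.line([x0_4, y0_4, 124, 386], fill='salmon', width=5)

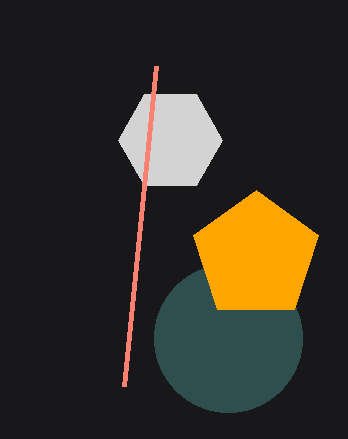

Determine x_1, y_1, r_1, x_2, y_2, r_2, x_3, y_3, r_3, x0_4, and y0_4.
x_1 = 170
y_1 = 140
r_1 = 52
x_2 = 228
y_2 = 338
r_2 = 74
x_3 = 256
y_3 = 256
r_3 = 66
x0_4 = 156
y0_4 = 66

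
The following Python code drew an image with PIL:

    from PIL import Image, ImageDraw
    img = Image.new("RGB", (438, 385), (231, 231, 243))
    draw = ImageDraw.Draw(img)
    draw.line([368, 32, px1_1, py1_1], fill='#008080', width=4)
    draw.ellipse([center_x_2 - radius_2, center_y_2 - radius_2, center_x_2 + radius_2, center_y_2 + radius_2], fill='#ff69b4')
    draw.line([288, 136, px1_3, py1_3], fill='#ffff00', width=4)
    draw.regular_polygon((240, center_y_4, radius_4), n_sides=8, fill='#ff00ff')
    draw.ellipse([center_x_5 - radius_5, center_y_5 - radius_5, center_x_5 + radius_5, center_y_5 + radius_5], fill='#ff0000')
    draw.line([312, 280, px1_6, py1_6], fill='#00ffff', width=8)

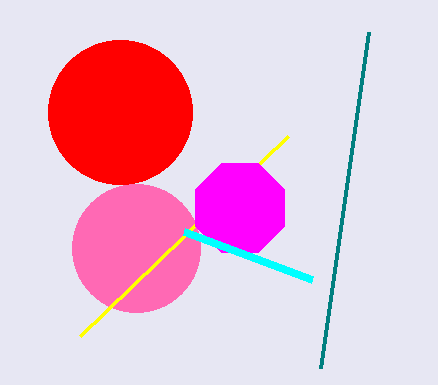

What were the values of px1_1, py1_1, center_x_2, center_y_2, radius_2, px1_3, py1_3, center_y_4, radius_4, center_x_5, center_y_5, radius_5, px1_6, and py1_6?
px1_1 = 320; py1_1 = 368; center_x_2 = 136; center_y_2 = 248; radius_2 = 64; px1_3 = 80; py1_3 = 336; center_y_4 = 208; radius_4 = 48; center_x_5 = 120; center_y_5 = 112; radius_5 = 72; px1_6 = 184; py1_6 = 232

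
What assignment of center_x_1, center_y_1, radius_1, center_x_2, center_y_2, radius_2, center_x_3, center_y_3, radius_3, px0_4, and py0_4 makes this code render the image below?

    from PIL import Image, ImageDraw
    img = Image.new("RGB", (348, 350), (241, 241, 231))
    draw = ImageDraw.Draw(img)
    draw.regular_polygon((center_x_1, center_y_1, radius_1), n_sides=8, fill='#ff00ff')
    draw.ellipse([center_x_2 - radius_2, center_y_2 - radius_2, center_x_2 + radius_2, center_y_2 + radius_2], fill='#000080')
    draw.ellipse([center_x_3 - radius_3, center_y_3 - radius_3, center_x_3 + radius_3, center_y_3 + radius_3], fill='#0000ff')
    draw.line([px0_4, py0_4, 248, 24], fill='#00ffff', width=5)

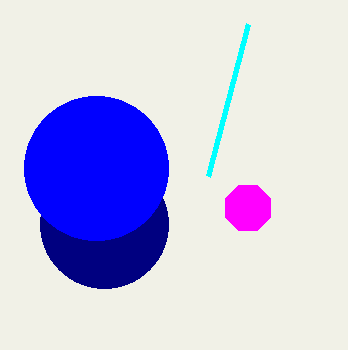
center_x_1 = 248; center_y_1 = 208; radius_1 = 24; center_x_2 = 104; center_y_2 = 224; radius_2 = 64; center_x_3 = 96; center_y_3 = 168; radius_3 = 72; px0_4 = 208; py0_4 = 176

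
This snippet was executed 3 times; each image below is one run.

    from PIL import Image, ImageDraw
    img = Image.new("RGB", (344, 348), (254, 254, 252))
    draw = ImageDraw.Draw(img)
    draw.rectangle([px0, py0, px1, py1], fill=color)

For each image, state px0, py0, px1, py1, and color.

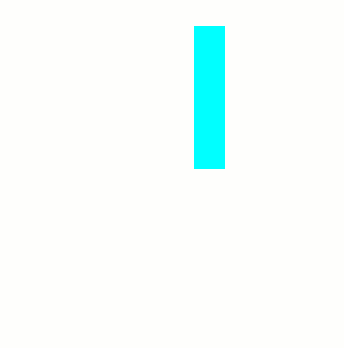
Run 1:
px0 = 194
py0 = 26
px1 = 224
py1 = 168
color = 'cyan'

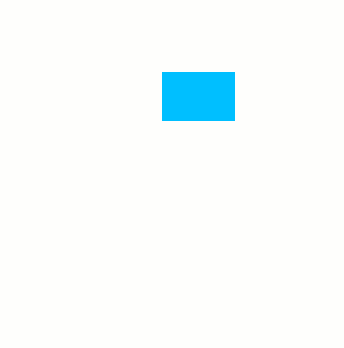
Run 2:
px0 = 162; py0 = 72; px1 = 234; py1 = 120; color = 'deepskyblue'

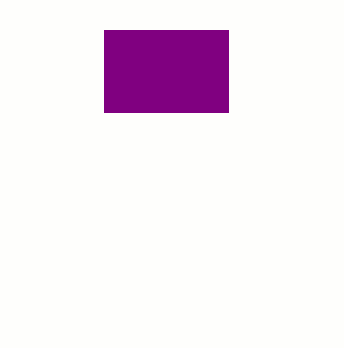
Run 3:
px0 = 104; py0 = 30; px1 = 228; py1 = 112; color = 'purple'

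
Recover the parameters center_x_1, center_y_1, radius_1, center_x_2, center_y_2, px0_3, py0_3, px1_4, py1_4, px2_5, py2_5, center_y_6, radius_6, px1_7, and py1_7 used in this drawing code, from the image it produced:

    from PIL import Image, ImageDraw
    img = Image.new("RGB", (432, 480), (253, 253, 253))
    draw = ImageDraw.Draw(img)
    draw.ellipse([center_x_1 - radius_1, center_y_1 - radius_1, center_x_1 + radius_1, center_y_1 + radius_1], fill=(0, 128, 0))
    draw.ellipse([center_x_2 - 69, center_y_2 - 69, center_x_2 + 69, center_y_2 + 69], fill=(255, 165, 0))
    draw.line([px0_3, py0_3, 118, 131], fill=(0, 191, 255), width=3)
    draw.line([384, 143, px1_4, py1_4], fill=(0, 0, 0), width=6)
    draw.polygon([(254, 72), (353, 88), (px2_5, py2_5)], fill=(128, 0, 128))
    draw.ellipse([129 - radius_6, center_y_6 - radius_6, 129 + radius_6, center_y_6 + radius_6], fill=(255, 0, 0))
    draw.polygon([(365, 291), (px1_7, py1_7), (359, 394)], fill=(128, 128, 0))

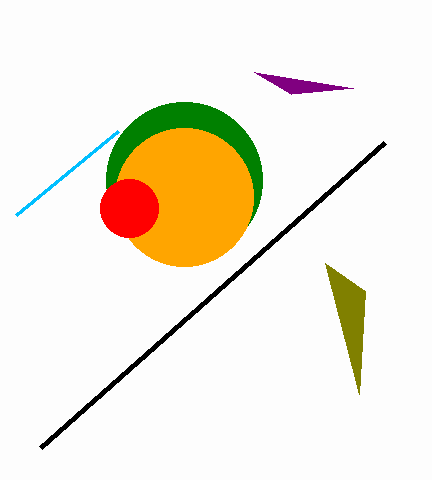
center_x_1 = 184; center_y_1 = 180; radius_1 = 78; center_x_2 = 184; center_y_2 = 197; px0_3 = 16; py0_3 = 215; px1_4 = 40; py1_4 = 448; px2_5 = 291; py2_5 = 94; center_y_6 = 208; radius_6 = 29; px1_7 = 325; py1_7 = 263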